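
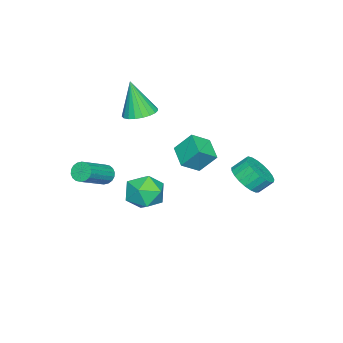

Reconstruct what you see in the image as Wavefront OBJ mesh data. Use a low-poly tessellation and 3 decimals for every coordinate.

v -1.426 0.595 1.161
v -1.67 1.415 2.179
v -0.417 1.419 0.738
v -0.661 2.239 1.756
v -0.639 -0.019 1.844
v -0.883 0.801 2.862
v 0.37 0.805 1.421
v 0.126 1.625 2.439
v -2.97 -2.907 2.347
v -2.215 -2.397 2.536
v -3.09 -3.493 4.413
v -2.501 -2.142 2.592
v -2.867 -2.019 2.605
v -3.251 -2.05 2.574
v -3.587 -2.229 2.504
v -3.816 -2.525 2.407
v -3.899 -2.887 2.299
v -3.821 -3.253 2.2
v -3.596 -3.558 2.126
v -3.263 -3.752 2.091
v -2.879 -3.799 2.1
v -2.511 -3.692 2.151
v -2.222 -3.449 2.237
v -2.063 -3.112 2.342
v -2.061 -2.74 2.447
v 1.446 -2.738 0.482
v 1.782 -2.614 0.013
v 3.431 -3.019 1.09
v 3.094 -3.142 1.558
v 1.761 -2.382 0.133
v 3.41 -2.786 1.209
v 1.677 -2.219 0.322
v 3.326 -2.624 1.398
v 1.548 -2.16 0.542
v 3.196 -2.564 1.619
v 1.398 -2.215 0.751
v 3.047 -2.619 1.827
v 1.258 -2.374 0.906
v 2.906 -2.778 1.983
v 1.155 -2.604 0.977
v 2.803 -3.008 2.054
v 1.109 -2.861 0.95
v 2.758 -3.266 2.027
v 1.13 -3.094 0.831
v 2.779 -3.498 1.907
v 1.214 -3.256 0.642
v 2.863 -3.661 1.718
v 1.344 -3.316 0.421
v 2.992 -3.72 1.498
v 1.493 -3.261 0.213
v 3.142 -3.665 1.289
v 1.634 -3.102 0.057
v 3.282 -3.506 1.134
v 1.737 -2.872 -0.014
v 3.385 -3.276 1.063
v -1.61 -1.709 -2.48
v -0.933 -0.772 -2.458
v -0.547 -2.508 -1.162
v 0.13 -1.571 -1.14
v -0.953 -1.511 -0.739
v -1.61 -1.018 -1.553
v 0.13 -2.262 -2.067
v -0.527 -1.769 -2.881
v 0.143 -1.114 -2.203
v -0.527 -0.65 -1.382
v -0.953 -2.63 -2.238
v -1.623 -2.166 -1.417
v -2.75 2.876 -0.905
v -1.842 2.913 -0.465
v -2.202 3.541 0.225
v -3.11 3.504 -0.215
v -1.818 3.23 -0.74
v -2.178 3.857 -0.05
v -1.956 3.485 -1.044
v -2.316 4.112 -0.354
v -2.231 3.635 -1.324
v -2.591 4.262 -0.634
v -2.596 3.653 -1.531
v -2.956 4.281 -0.841
v -2.987 3.538 -1.631
v -3.347 4.165 -0.94
v -3.337 3.308 -1.604
v -3.698 3.935 -0.914
v -3.586 3.003 -1.457
v -3.946 3.631 -0.767
v -3.69 2.676 -1.214
v -4.051 3.304 -0.524
v -3.632 2.384 -0.918
v -3.992 3.012 -0.228
v -3.421 2.177 -0.62
v -3.781 2.805 0.07
v -3.094 2.091 -0.371
v -3.454 2.719 0.319
v -2.708 2.141 -0.214
v -3.068 2.768 0.476
v -2.328 2.317 -0.177
v -2.689 2.945 0.513
v -2.022 2.591 -0.266
v -2.382 3.218 0.425
f 2 4 1
f 5 2 1
f 1 4 3
f 3 5 1
f 2 8 4
f 6 2 5
f 6 8 2
f 4 8 3
f 7 5 3
f 3 8 7
f 7 6 5
f 8 6 7
f 10 9 12
f 10 12 11
f 12 9 13
f 12 13 11
f 13 9 14
f 13 14 11
f 14 9 15
f 14 15 11
f 15 9 16
f 15 16 11
f 16 9 17
f 16 17 11
f 17 9 18
f 17 18 11
f 18 9 19
f 18 19 11
f 19 9 20
f 19 20 11
f 20 9 21
f 20 21 11
f 21 9 22
f 21 22 11
f 22 9 23
f 22 23 11
f 23 9 24
f 23 24 11
f 24 9 25
f 24 25 11
f 25 9 10
f 25 10 11
f 27 26 30
f 27 30 28
f 28 30 31
f 28 31 29
f 30 26 32
f 30 32 31
f 31 32 33
f 31 33 29
f 32 26 34
f 32 34 33
f 33 34 35
f 33 35 29
f 34 26 36
f 34 36 35
f 35 36 37
f 35 37 29
f 36 26 38
f 36 38 37
f 37 38 39
f 37 39 29
f 38 26 40
f 38 40 39
f 39 40 41
f 39 41 29
f 40 26 42
f 40 42 41
f 41 42 43
f 41 43 29
f 42 26 44
f 42 44 43
f 43 44 45
f 43 45 29
f 44 26 46
f 44 46 45
f 45 46 47
f 45 47 29
f 46 26 48
f 46 48 47
f 47 48 49
f 47 49 29
f 48 26 50
f 48 50 49
f 49 50 51
f 49 51 29
f 50 26 52
f 50 52 51
f 51 52 53
f 51 53 29
f 52 26 54
f 52 54 53
f 53 54 55
f 53 55 29
f 54 26 27
f 54 27 55
f 55 27 28
f 55 28 29
f 56 67 61
f 56 61 57
f 56 57 63
f 56 63 66
f 56 66 67
f 57 61 65
f 61 67 60
f 67 66 58
f 66 63 62
f 63 57 64
f 59 65 60
f 59 60 58
f 59 58 62
f 59 62 64
f 59 64 65
f 60 65 61
f 58 60 67
f 62 58 66
f 64 62 63
f 65 64 57
f 69 68 72
f 69 72 70
f 70 72 73
f 70 73 71
f 72 68 74
f 72 74 73
f 73 74 75
f 73 75 71
f 74 68 76
f 74 76 75
f 75 76 77
f 75 77 71
f 76 68 78
f 76 78 77
f 77 78 79
f 77 79 71
f 78 68 80
f 78 80 79
f 79 80 81
f 79 81 71
f 80 68 82
f 80 82 81
f 81 82 83
f 81 83 71
f 82 68 84
f 82 84 83
f 83 84 85
f 83 85 71
f 84 68 86
f 84 86 85
f 85 86 87
f 85 87 71
f 86 68 88
f 86 88 87
f 87 88 89
f 87 89 71
f 88 68 90
f 88 90 89
f 89 90 91
f 89 91 71
f 90 68 92
f 90 92 91
f 91 92 93
f 91 93 71
f 92 68 94
f 92 94 93
f 93 94 95
f 93 95 71
f 94 68 96
f 94 96 95
f 95 96 97
f 95 97 71
f 96 68 98
f 96 98 97
f 97 98 99
f 97 99 71
f 98 68 69
f 98 69 99
f 99 69 70
f 99 70 71



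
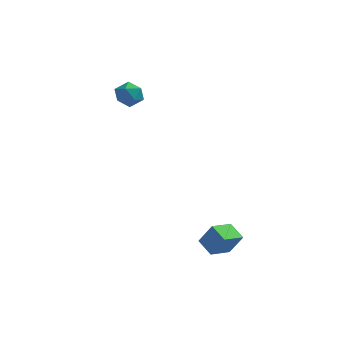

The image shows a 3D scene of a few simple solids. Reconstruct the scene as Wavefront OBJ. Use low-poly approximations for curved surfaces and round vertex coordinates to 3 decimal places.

v 2.85 -4.4 -4.158
v 3.516 -4.417 -3.007
v 2.094 -3.754 -3.71
v 2.761 -3.771 -2.559
v 3.539 -3.329 -4.541
v 4.206 -3.346 -3.39
v 2.784 -2.683 -4.093
v 3.45 -2.7 -2.942
v -3.2 3.742 1.67
v -2.505 3.32 1.987
v -4.015 3.14 2.653
v -3.32 2.718 2.97
v -3.384 3.583 3.061
v -2.88 3.956 2.453
v -3.64 2.504 2.187
v -3.136 2.877 1.579
v -2.777 2.555 2.307
v -2.619 3.222 2.847
v -3.901 3.238 1.793
v -3.743 3.905 2.333
f 2 4 1
f 5 2 1
f 1 4 3
f 3 5 1
f 2 8 4
f 6 2 5
f 6 8 2
f 4 8 3
f 7 5 3
f 3 8 7
f 7 6 5
f 8 6 7
f 9 20 14
f 9 14 10
f 9 10 16
f 9 16 19
f 9 19 20
f 10 14 18
f 14 20 13
f 20 19 11
f 19 16 15
f 16 10 17
f 12 18 13
f 12 13 11
f 12 11 15
f 12 15 17
f 12 17 18
f 13 18 14
f 11 13 20
f 15 11 19
f 17 15 16
f 18 17 10



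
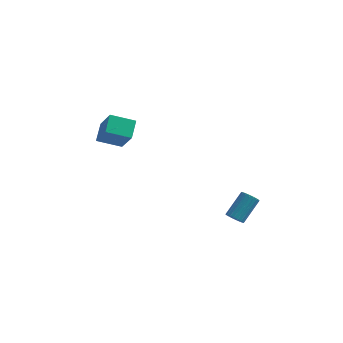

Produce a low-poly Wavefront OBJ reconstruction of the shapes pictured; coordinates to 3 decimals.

v 2.764 2.475 -3.196
v 3.033 2.116 -2.955
v 3.526 3.166 -1.942
v 3.256 3.525 -2.184
v 3.173 2.187 -3.097
v 3.666 3.238 -2.085
v 3.242 2.309 -3.257
v 3.735 3.359 -2.244
v 3.228 2.459 -3.406
v 3.721 3.509 -2.393
v 3.134 2.612 -3.519
v 3.627 3.662 -2.506
v 2.976 2.741 -3.576
v 3.469 3.791 -2.563
v 2.781 2.824 -3.567
v 3.274 3.875 -2.555
v 2.583 2.847 -3.495
v 3.076 3.897 -2.482
v 2.416 2.806 -3.37
v 2.909 3.856 -2.358
v 2.31 2.707 -3.216
v 2.803 3.757 -2.203
v 2.281 2.568 -3.058
v 2.774 3.618 -2.045
v 2.337 2.413 -2.924
v 2.83 3.463 -1.912
v 2.466 2.269 -2.837
v 2.959 3.319 -1.825
v 2.646 2.16 -2.813
v 3.139 3.21 -1.8
v 2.847 2.106 -2.854
v 3.34 3.156 -1.842
v -3.134 3.067 0.455
v -4.321 2.65 0.919
v -3.216 4.001 1.085
v -4.402 3.585 1.549
v -2.358 2.275 1.731
v -3.544 1.859 2.195
v -2.439 3.21 2.361
v -3.626 2.793 2.825
f 2 1 5
f 2 5 3
f 3 5 6
f 3 6 4
f 5 1 7
f 5 7 6
f 6 7 8
f 6 8 4
f 7 1 9
f 7 9 8
f 8 9 10
f 8 10 4
f 9 1 11
f 9 11 10
f 10 11 12
f 10 12 4
f 11 1 13
f 11 13 12
f 12 13 14
f 12 14 4
f 13 1 15
f 13 15 14
f 14 15 16
f 14 16 4
f 15 1 17
f 15 17 16
f 16 17 18
f 16 18 4
f 17 1 19
f 17 19 18
f 18 19 20
f 18 20 4
f 19 1 21
f 19 21 20
f 20 21 22
f 20 22 4
f 21 1 23
f 21 23 22
f 22 23 24
f 22 24 4
f 23 1 25
f 23 25 24
f 24 25 26
f 24 26 4
f 25 1 27
f 25 27 26
f 26 27 28
f 26 28 4
f 27 1 29
f 27 29 28
f 28 29 30
f 28 30 4
f 29 1 31
f 29 31 30
f 30 31 32
f 30 32 4
f 31 1 2
f 31 2 32
f 32 2 3
f 32 3 4
f 34 36 33
f 37 34 33
f 33 36 35
f 35 37 33
f 34 40 36
f 38 34 37
f 38 40 34
f 36 40 35
f 39 37 35
f 35 40 39
f 39 38 37
f 40 38 39



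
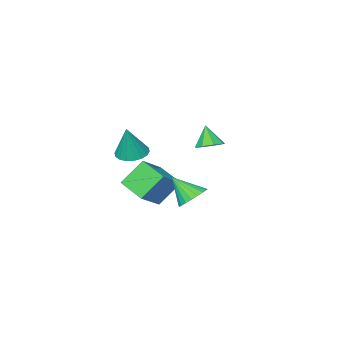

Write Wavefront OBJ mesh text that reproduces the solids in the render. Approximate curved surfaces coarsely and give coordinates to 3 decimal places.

v 1.979 -3.966 0.053
v 2.942 -3.812 -0.246
v 2.581 -3.654 2.147
v 2.765 -3.395 -0.257
v 2.432 -3.09 -0.207
v 2.01 -2.959 -0.105
v 1.581 -3.027 0.028
v 1.232 -3.281 0.166
v 1.03 -3.671 0.282
v 1.016 -4.119 0.353
v 1.194 -4.537 0.364
v 1.526 -4.842 0.314
v 1.949 -4.973 0.212
v 2.377 -4.905 0.079
v 2.727 -4.65 -0.059
v 2.929 -4.261 -0.175
v 1.555 0.23 -1.01
v 1.696 -1.55 -0.391
v 3.125 0.73 0.07
v 3.266 -1.05 0.689
v 2.754 -0.21 -2.549
v 2.895 -1.99 -1.93
v 4.324 0.29 -1.469
v 4.465 -1.49 -0.85
v -0.572 0.064 1.313
v 0.218 0.369 1.554
v -0.728 -0.584 2.647
v -0.281 0.797 1.703
v -0.95 0.795 1.624
v -1.397 0.365 1.363
v -1.361 -0.242 1.073
v -0.863 -0.67 0.924
v -0.194 -0.668 1.003
v 0.253 -0.238 1.264
v 3.243 3.626 -0.492
v 3.882 3.218 -1.128
v 3.837 2.494 0.832
v 4.106 3.523 -0.967
v 4.18 3.847 -0.723
v 4.093 4.132 -0.44
v 3.858 4.33 -0.165
v 3.518 4.406 0.053
v 3.129 4.348 0.177
v 2.761 4.164 0.185
v 2.476 3.888 0.076
v 2.323 3.566 -0.131
v 2.33 3.255 -0.4
v 2.495 3.008 -0.685
v 2.789 2.868 -0.937
v 3.161 2.859 -1.112
v 3.548 2.983 -1.179
f 2 1 4
f 2 4 3
f 4 1 5
f 4 5 3
f 5 1 6
f 5 6 3
f 6 1 7
f 6 7 3
f 7 1 8
f 7 8 3
f 8 1 9
f 8 9 3
f 9 1 10
f 9 10 3
f 10 1 11
f 10 11 3
f 11 1 12
f 11 12 3
f 12 1 13
f 12 13 3
f 13 1 14
f 13 14 3
f 14 1 15
f 14 15 3
f 15 1 16
f 15 16 3
f 16 1 2
f 16 2 3
f 18 20 17
f 21 18 17
f 17 20 19
f 19 21 17
f 18 24 20
f 22 18 21
f 22 24 18
f 20 24 19
f 23 21 19
f 19 24 23
f 23 22 21
f 24 22 23
f 26 25 28
f 26 28 27
f 28 25 29
f 28 29 27
f 29 25 30
f 29 30 27
f 30 25 31
f 30 31 27
f 31 25 32
f 31 32 27
f 32 25 33
f 32 33 27
f 33 25 34
f 33 34 27
f 34 25 26
f 34 26 27
f 36 35 38
f 36 38 37
f 38 35 39
f 38 39 37
f 39 35 40
f 39 40 37
f 40 35 41
f 40 41 37
f 41 35 42
f 41 42 37
f 42 35 43
f 42 43 37
f 43 35 44
f 43 44 37
f 44 35 45
f 44 45 37
f 45 35 46
f 45 46 37
f 46 35 47
f 46 47 37
f 47 35 48
f 47 48 37
f 48 35 49
f 48 49 37
f 49 35 50
f 49 50 37
f 50 35 51
f 50 51 37
f 51 35 36
f 51 36 37



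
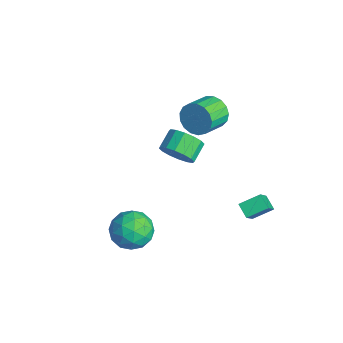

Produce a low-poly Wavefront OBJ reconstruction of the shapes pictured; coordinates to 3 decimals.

v 0.323 -1.455 -4.025
v 1.38 -1.14 -3.641
v 0.6 -3.2 -3.359
v 1.657 -2.885 -2.975
v 0.699 -2.453 -2.467
v 0.528 -1.375 -2.879
v 1.452 -2.965 -4.121
v 1.281 -1.887 -4.533
v 2.077 -2.074 -3.701
v 1.612 -1.758 -2.678
v 0.368 -2.582 -4.322
v -0.097 -2.266 -3.299
v 0.827 -1.144 -3.892
v 1.153 -3.196 -3.108
v 0.59 -2.942 -2.81
v 1.211 -2.757 -2.584
v 0.327 -1.282 -3.444
v 0.948 -1.097 -3.218
v 0.547 -1.869 -2.528
v 1.032 -3.243 -3.782
v 1.653 -3.058 -3.556
v 0.769 -1.583 -4.416
v 1.39 -1.398 -4.19
v 1.433 -2.471 -4.472
v 1.858 -1.508 -3.701
v 2.021 -2.534 -3.309
v 1.901 -2.581 -3.983
v 1.8 -1.947 -4.225
v 1.585 -1.322 -3.1
v 1.747 -2.348 -2.708
v 1.185 -2.094 -2.41
v 1.084 -1.46 -2.652
v 1.995 -1.871 -3.135
v 0.233 -1.992 -4.292
v 0.395 -3.018 -3.9
v 0.896 -2.88 -4.348
v 0.795 -2.246 -4.59
v -0.041 -1.806 -3.691
v 0.122 -2.832 -3.299
v 0.18 -2.393 -2.775
v 0.079 -1.759 -3.017
v -0.015 -2.469 -3.865
v -3.359 4.132 -0.661
v -2.847 4.051 -1.481
v -2.149 2.787 -0.919
v -2.661 2.868 -0.099
v -2.582 4.318 -1.21
v -1.883 3.054 -0.648
v -2.494 4.543 -0.813
v -1.795 3.279 -0.251
v -2.605 4.674 -0.381
v -1.906 3.409 0.18
v -2.888 4.68 -0.014
v -2.189 3.416 0.548
v -3.28 4.561 0.206
v -2.581 3.297 0.767
v -3.689 4.344 0.227
v -2.991 3.079 0.788
v -4.024 4.078 0.044
v -3.325 2.814 0.606
v -4.206 3.825 -0.3
v -3.507 2.56 0.262
v -4.194 3.642 -0.726
v -3.495 2.377 -0.165
v -3.991 3.571 -1.138
v -3.292 2.307 -0.576
v -3.643 3.629 -1.44
v -2.944 2.365 -0.879
v -3.231 3.802 -1.564
v -2.532 2.538 -1.002
v 0.451 0.452 1.047
v 0.884 1.107 0.531
v 0.282 1.904 1.037
v -0.151 1.248 1.553
v 0.495 0.979 0.269
v -0.108 1.775 0.776
v 0.093 0.709 0.216
v -0.509 1.505 0.723
v -0.212 0.37 0.386
v -0.815 1.167 0.893
v -0.34 0.053 0.732
v -0.942 0.85 1.239
v -0.256 -0.157 1.163
v -0.858 0.64 1.67
v 0.018 -0.204 1.563
v -0.584 0.593 2.069
v 0.408 -0.075 1.824
v -0.195 0.721 2.331
v 0.809 0.195 1.877
v 0.207 0.991 2.384
v 1.115 0.533 1.707
v 0.512 1.33 2.214
v 1.242 0.85 1.361
v 0.64 1.647 1.868
v 1.158 1.06 0.93
v 0.556 1.857 1.437
v 1.266 3.772 -3.924
v 1.424 4.86 -3.443
v 1.998 3.852 -4.347
v 2.157 4.94 -3.866
v 2.303 2.9 -2.294
v 2.462 3.988 -1.813
v 3.036 2.98 -2.717
v 3.194 4.068 -2.236
f 1 38 17
f 38 12 41
f 17 41 6
f 38 41 17
f 1 17 13
f 17 6 18
f 13 18 2
f 17 18 13
f 1 13 22
f 13 2 23
f 22 23 8
f 13 23 22
f 1 22 34
f 22 8 37
f 34 37 11
f 22 37 34
f 1 34 38
f 34 11 42
f 38 42 12
f 34 42 38
f 2 18 29
f 18 6 32
f 29 32 10
f 18 32 29
f 6 41 19
f 41 12 40
f 19 40 5
f 41 40 19
f 12 42 39
f 42 11 35
f 39 35 3
f 42 35 39
f 11 37 36
f 37 8 24
f 36 24 7
f 37 24 36
f 8 23 28
f 23 2 25
f 28 25 9
f 23 25 28
f 4 30 16
f 30 10 31
f 16 31 5
f 30 31 16
f 4 16 14
f 16 5 15
f 14 15 3
f 16 15 14
f 4 14 21
f 14 3 20
f 21 20 7
f 14 20 21
f 4 21 26
f 21 7 27
f 26 27 9
f 21 27 26
f 4 26 30
f 26 9 33
f 30 33 10
f 26 33 30
f 5 31 19
f 31 10 32
f 19 32 6
f 31 32 19
f 3 15 39
f 15 5 40
f 39 40 12
f 15 40 39
f 7 20 36
f 20 3 35
f 36 35 11
f 20 35 36
f 9 27 28
f 27 7 24
f 28 24 8
f 27 24 28
f 10 33 29
f 33 9 25
f 29 25 2
f 33 25 29
f 44 43 47
f 44 47 45
f 45 47 48
f 45 48 46
f 47 43 49
f 47 49 48
f 48 49 50
f 48 50 46
f 49 43 51
f 49 51 50
f 50 51 52
f 50 52 46
f 51 43 53
f 51 53 52
f 52 53 54
f 52 54 46
f 53 43 55
f 53 55 54
f 54 55 56
f 54 56 46
f 55 43 57
f 55 57 56
f 56 57 58
f 56 58 46
f 57 43 59
f 57 59 58
f 58 59 60
f 58 60 46
f 59 43 61
f 59 61 60
f 60 61 62
f 60 62 46
f 61 43 63
f 61 63 62
f 62 63 64
f 62 64 46
f 63 43 65
f 63 65 64
f 64 65 66
f 64 66 46
f 65 43 67
f 65 67 66
f 66 67 68
f 66 68 46
f 67 43 69
f 67 69 68
f 68 69 70
f 68 70 46
f 69 43 44
f 69 44 70
f 70 44 45
f 70 45 46
f 72 71 75
f 72 75 73
f 73 75 76
f 73 76 74
f 75 71 77
f 75 77 76
f 76 77 78
f 76 78 74
f 77 71 79
f 77 79 78
f 78 79 80
f 78 80 74
f 79 71 81
f 79 81 80
f 80 81 82
f 80 82 74
f 81 71 83
f 81 83 82
f 82 83 84
f 82 84 74
f 83 71 85
f 83 85 84
f 84 85 86
f 84 86 74
f 85 71 87
f 85 87 86
f 86 87 88
f 86 88 74
f 87 71 89
f 87 89 88
f 88 89 90
f 88 90 74
f 89 71 91
f 89 91 90
f 90 91 92
f 90 92 74
f 91 71 93
f 91 93 92
f 92 93 94
f 92 94 74
f 93 71 95
f 93 95 94
f 94 95 96
f 94 96 74
f 95 71 72
f 95 72 96
f 96 72 73
f 96 73 74
f 98 100 97
f 101 98 97
f 97 100 99
f 99 101 97
f 98 104 100
f 102 98 101
f 102 104 98
f 100 104 99
f 103 101 99
f 99 104 103
f 103 102 101
f 104 102 103



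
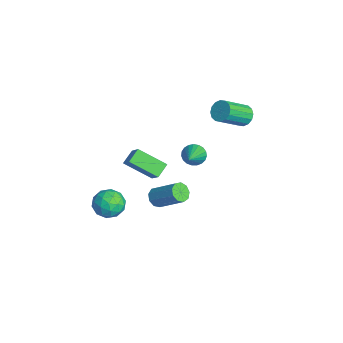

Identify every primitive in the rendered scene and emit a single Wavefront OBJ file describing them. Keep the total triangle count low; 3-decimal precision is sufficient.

v -0.231 4.451 2.258
v 0.453 4.564 2.065
v 1.016 3.102 3.209
v 0.331 2.989 3.402
v 0.401 4.778 2.365
v 0.964 3.316 3.509
v 0.179 4.905 2.637
v 0.742 3.443 3.781
v -0.152 4.911 2.806
v 0.41 3.449 3.951
v -0.505 4.793 2.829
v 0.057 3.331 3.974
v -0.785 4.583 2.699
v -0.222 3.121 3.843
v -0.916 4.338 2.451
v -0.353 2.876 3.595
v -0.864 4.124 2.151
v -0.301 2.662 3.295
v -0.642 3.997 1.879
v -0.079 2.535 3.023
v -0.31 3.991 1.709
v 0.252 2.529 2.854
v 0.043 4.109 1.686
v 0.605 2.647 2.831
v 0.322 4.319 1.817
v 0.885 2.857 2.961
v 1.663 -0.864 -2.258
v 2.203 -1.164 -2.461
v 3.257 -0.076 -1.265
v 2.717 0.224 -1.062
v 2.122 -0.807 -2.714
v 3.176 0.28 -1.518
v 1.827 -0.477 -2.754
v 2.881 0.61 -1.558
v 1.455 -0.328 -2.562
v 2.509 0.759 -1.366
v 1.18 -0.43 -2.227
v 2.234 0.658 -1.031
v 1.131 -0.734 -1.907
v 2.186 0.353 -0.711
v 1.331 -1.1 -1.751
v 2.386 -0.012 -0.555
v 1.686 -1.355 -1.833
v 2.741 -0.267 -0.636
v 2.03 -1.38 -2.113
v 3.085 -0.292 -0.917
v 1.344 -0.576 0.188
v 0.581 -2.004 1.124
v 2.464 -0.466 1.269
v 1.7 -1.894 2.205
v 1.88 -1.186 -0.305
v 1.116 -2.614 0.631
v 2.999 -1.076 0.776
v 2.236 -2.504 1.712
v -0.3 1.682 -0.723
v 0.119 1.756 -1.304
v 1.3 0.998 0.343
v 0.147 2.024 -1.173
v 0.097 2.233 -0.964
v -0.021 2.346 -0.713
v -0.188 2.345 -0.464
v -0.374 2.229 -0.26
v -0.546 2.019 -0.136
v -0.677 1.75 -0.113
v -0.742 1.47 -0.196
v -0.73 1.226 -0.369
v -0.644 1.062 -0.604
v -0.499 1.004 -0.859
v -0.319 1.064 -1.091
v -0.136 1.231 -1.259
v 0.019 1.476 -1.334
v 0.18 -2.893 -2.672
v 0.871 -2.558 -3.327
v -0.231 -4.082 -3.713
v 0.46 -3.747 -4.368
v 0.751 -4.177 -3.503
v 1.005 -3.443 -2.859
v -0.365 -3.197 -4.181
v -0.111 -2.463 -3.537
v 0.534 -2.746 -4.259
v 1.224 -3.352 -3.84
v -0.584 -3.288 -3.2
v 0.106 -3.894 -2.781
v 0.562 -2.621 -2.908
v 0.078 -4.019 -4.132
v 0.25 -4.272 -3.624
v 0.656 -4.075 -4.009
v 0.641 -3.141 -2.633
v 1.047 -2.944 -3.018
v 0.976 -3.896 -3.122
v -0.407 -3.696 -4.022
v -0.001 -3.499 -4.407
v -0.016 -2.565 -3.031
v 0.39 -2.368 -3.416
v -0.336 -2.744 -3.918
v 0.77 -2.535 -3.841
v 0.528 -3.234 -4.453
v 0.043 -2.911 -4.343
v 0.192 -2.479 -3.964
v 1.176 -2.891 -3.595
v 0.934 -3.59 -4.207
v 1.105 -3.843 -3.698
v 1.254 -3.411 -3.32
v 0.977 -3.002 -4.143
v -0.294 -3.05 -2.833
v -0.536 -3.749 -3.445
v -0.614 -3.229 -3.72
v -0.465 -2.797 -3.342
v 0.112 -3.406 -2.587
v -0.13 -4.105 -3.199
v 0.448 -4.161 -3.076
v 0.597 -3.729 -2.697
v -0.337 -3.638 -2.897
f 2 1 5
f 2 5 3
f 3 5 6
f 3 6 4
f 5 1 7
f 5 7 6
f 6 7 8
f 6 8 4
f 7 1 9
f 7 9 8
f 8 9 10
f 8 10 4
f 9 1 11
f 9 11 10
f 10 11 12
f 10 12 4
f 11 1 13
f 11 13 12
f 12 13 14
f 12 14 4
f 13 1 15
f 13 15 14
f 14 15 16
f 14 16 4
f 15 1 17
f 15 17 16
f 16 17 18
f 16 18 4
f 17 1 19
f 17 19 18
f 18 19 20
f 18 20 4
f 19 1 21
f 19 21 20
f 20 21 22
f 20 22 4
f 21 1 23
f 21 23 22
f 22 23 24
f 22 24 4
f 23 1 25
f 23 25 24
f 24 25 26
f 24 26 4
f 25 1 2
f 25 2 26
f 26 2 3
f 26 3 4
f 28 27 31
f 28 31 29
f 29 31 32
f 29 32 30
f 31 27 33
f 31 33 32
f 32 33 34
f 32 34 30
f 33 27 35
f 33 35 34
f 34 35 36
f 34 36 30
f 35 27 37
f 35 37 36
f 36 37 38
f 36 38 30
f 37 27 39
f 37 39 38
f 38 39 40
f 38 40 30
f 39 27 41
f 39 41 40
f 40 41 42
f 40 42 30
f 41 27 43
f 41 43 42
f 42 43 44
f 42 44 30
f 43 27 45
f 43 45 44
f 44 45 46
f 44 46 30
f 45 27 28
f 45 28 46
f 46 28 29
f 46 29 30
f 48 50 47
f 51 48 47
f 47 50 49
f 49 51 47
f 48 54 50
f 52 48 51
f 52 54 48
f 50 54 49
f 53 51 49
f 49 54 53
f 53 52 51
f 54 52 53
f 56 55 58
f 56 58 57
f 58 55 59
f 58 59 57
f 59 55 60
f 59 60 57
f 60 55 61
f 60 61 57
f 61 55 62
f 61 62 57
f 62 55 63
f 62 63 57
f 63 55 64
f 63 64 57
f 64 55 65
f 64 65 57
f 65 55 66
f 65 66 57
f 66 55 67
f 66 67 57
f 67 55 68
f 67 68 57
f 68 55 69
f 68 69 57
f 69 55 70
f 69 70 57
f 70 55 71
f 70 71 57
f 71 55 56
f 71 56 57
f 72 109 88
f 109 83 112
f 88 112 77
f 109 112 88
f 72 88 84
f 88 77 89
f 84 89 73
f 88 89 84
f 72 84 93
f 84 73 94
f 93 94 79
f 84 94 93
f 72 93 105
f 93 79 108
f 105 108 82
f 93 108 105
f 72 105 109
f 105 82 113
f 109 113 83
f 105 113 109
f 73 89 100
f 89 77 103
f 100 103 81
f 89 103 100
f 77 112 90
f 112 83 111
f 90 111 76
f 112 111 90
f 83 113 110
f 113 82 106
f 110 106 74
f 113 106 110
f 82 108 107
f 108 79 95
f 107 95 78
f 108 95 107
f 79 94 99
f 94 73 96
f 99 96 80
f 94 96 99
f 75 101 87
f 101 81 102
f 87 102 76
f 101 102 87
f 75 87 85
f 87 76 86
f 85 86 74
f 87 86 85
f 75 85 92
f 85 74 91
f 92 91 78
f 85 91 92
f 75 92 97
f 92 78 98
f 97 98 80
f 92 98 97
f 75 97 101
f 97 80 104
f 101 104 81
f 97 104 101
f 76 102 90
f 102 81 103
f 90 103 77
f 102 103 90
f 74 86 110
f 86 76 111
f 110 111 83
f 86 111 110
f 78 91 107
f 91 74 106
f 107 106 82
f 91 106 107
f 80 98 99
f 98 78 95
f 99 95 79
f 98 95 99
f 81 104 100
f 104 80 96
f 100 96 73
f 104 96 100



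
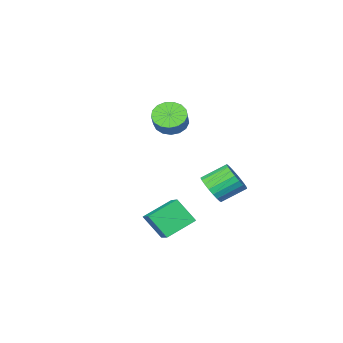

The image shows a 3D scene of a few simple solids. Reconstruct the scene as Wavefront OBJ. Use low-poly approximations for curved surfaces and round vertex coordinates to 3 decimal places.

v -1.318 -3.384 1.644
v -0.905 -2.718 0.945
v -0.369 -2.051 1.896
v -0.782 -2.716 2.596
v -1.352 -2.516 1.054
v -0.815 -1.848 2.006
v -1.791 -2.512 1.299
v -1.254 -1.844 2.251
v -2.121 -2.708 1.623
v -1.585 -2.04 2.574
v -2.268 -3.058 1.951
v -1.732 -2.391 2.903
v -2.197 -3.484 2.21
v -1.661 -2.816 3.161
v -1.925 -3.886 2.338
v -1.389 -3.219 3.29
v -1.514 -4.173 2.308
v -0.977 -3.506 3.26
v -1.058 -4.28 2.126
v -0.521 -3.612 3.077
v -0.661 -4.181 1.833
v -0.125 -3.514 2.785
v -0.415 -3.899 1.497
v 0.121 -3.232 2.449
v -0.376 -3.5 1.195
v 0.16 -2.832 2.146
v -0.553 -3.074 0.995
v -0.017 -2.406 1.947
v -1.278 0.925 -2.1
v -0.631 1.278 -1.352
v -2.014 1.828 -0.413
v -2.662 1.475 -1.16
v -0.668 1.627 -1.612
v -2.052 2.177 -0.673
v -0.812 1.855 -1.956
v -2.195 2.404 -1.017
v -1.035 1.922 -2.325
v -2.419 2.471 -1.386
v -1.301 1.816 -2.655
v -2.685 2.366 -1.716
v -1.563 1.557 -2.889
v -2.946 2.106 -1.949
v -1.776 1.188 -2.986
v -3.159 1.738 -2.047
v -1.902 0.774 -2.93
v -3.286 1.324 -1.991
v -1.921 0.386 -2.731
v -3.304 0.936 -1.792
v -1.829 0.091 -2.422
v -3.212 0.641 -1.483
v -1.641 -0.059 -2.058
v -3.024 0.49 -1.119
v -1.391 -0.04 -1.701
v -2.774 0.51 -0.762
v -1.121 0.147 -1.412
v -2.504 0.697 -0.473
v -0.878 0.468 -1.243
v -2.262 1.018 -0.304
v -0.705 0.868 -1.222
v -2.088 1.418 -0.283
v 1.956 3.808 -2.411
v 2.547 2.854 -1.068
v 2.378 5.088 -1.688
v 2.97 4.134 -0.345
v 3.71 3.706 -3.255
v 4.302 2.752 -1.912
v 4.133 4.986 -2.532
v 4.724 4.032 -1.189
f 2 1 5
f 2 5 3
f 3 5 6
f 3 6 4
f 5 1 7
f 5 7 6
f 6 7 8
f 6 8 4
f 7 1 9
f 7 9 8
f 8 9 10
f 8 10 4
f 9 1 11
f 9 11 10
f 10 11 12
f 10 12 4
f 11 1 13
f 11 13 12
f 12 13 14
f 12 14 4
f 13 1 15
f 13 15 14
f 14 15 16
f 14 16 4
f 15 1 17
f 15 17 16
f 16 17 18
f 16 18 4
f 17 1 19
f 17 19 18
f 18 19 20
f 18 20 4
f 19 1 21
f 19 21 20
f 20 21 22
f 20 22 4
f 21 1 23
f 21 23 22
f 22 23 24
f 22 24 4
f 23 1 25
f 23 25 24
f 24 25 26
f 24 26 4
f 25 1 27
f 25 27 26
f 26 27 28
f 26 28 4
f 27 1 2
f 27 2 28
f 28 2 3
f 28 3 4
f 30 29 33
f 30 33 31
f 31 33 34
f 31 34 32
f 33 29 35
f 33 35 34
f 34 35 36
f 34 36 32
f 35 29 37
f 35 37 36
f 36 37 38
f 36 38 32
f 37 29 39
f 37 39 38
f 38 39 40
f 38 40 32
f 39 29 41
f 39 41 40
f 40 41 42
f 40 42 32
f 41 29 43
f 41 43 42
f 42 43 44
f 42 44 32
f 43 29 45
f 43 45 44
f 44 45 46
f 44 46 32
f 45 29 47
f 45 47 46
f 46 47 48
f 46 48 32
f 47 29 49
f 47 49 48
f 48 49 50
f 48 50 32
f 49 29 51
f 49 51 50
f 50 51 52
f 50 52 32
f 51 29 53
f 51 53 52
f 52 53 54
f 52 54 32
f 53 29 55
f 53 55 54
f 54 55 56
f 54 56 32
f 55 29 57
f 55 57 56
f 56 57 58
f 56 58 32
f 57 29 59
f 57 59 58
f 58 59 60
f 58 60 32
f 59 29 30
f 59 30 60
f 60 30 31
f 60 31 32
f 62 64 61
f 65 62 61
f 61 64 63
f 63 65 61
f 62 68 64
f 66 62 65
f 66 68 62
f 64 68 63
f 67 65 63
f 63 68 67
f 67 66 65
f 68 66 67



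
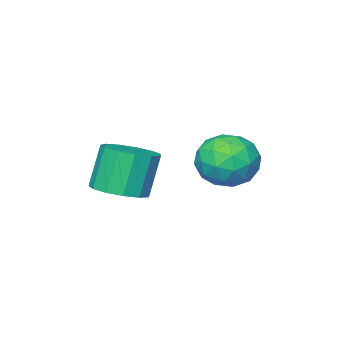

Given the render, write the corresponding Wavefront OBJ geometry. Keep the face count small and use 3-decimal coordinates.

v 3.086 -3.475 -0.82
v 3.574 -2.698 -0.615
v 3.042 -2.768 0.924
v 2.554 -3.545 0.72
v 3.095 -2.536 -0.773
v 2.563 -2.606 0.766
v 2.613 -2.672 -0.946
v 2.081 -2.743 0.593
v 2.281 -3.063 -1.079
v 1.75 -3.134 0.461
v 2.205 -3.585 -1.129
v 1.673 -3.656 0.41
v 2.408 -4.072 -1.081
v 1.877 -4.142 0.458
v 2.827 -4.369 -0.95
v 2.295 -4.439 0.589
v 3.327 -4.382 -0.778
v 2.796 -4.453 0.761
v 3.751 -4.107 -0.619
v 3.22 -4.178 0.921
v 3.964 -3.632 -0.523
v 3.432 -3.702 1.016
v 3.898 -3.106 -0.522
v 3.366 -3.177 1.017
v -0.336 -1.43 -0.712
v 0.469 -1.251 0.006
v -0.609 -3.029 -0.006
v 0.196 -2.85 0.712
v -0.737 -2.285 0.785
v -0.568 -1.296 0.348
v 0.428 -2.984 -0.348
v 0.597 -1.995 -0.785
v 0.942 -2.211 0.231
v 0.221 -1.779 0.931
v -0.361 -2.501 -0.931
v -1.082 -2.069 -0.231
v 0.09 -1.2 -0.415
v -0.23 -3.08 0.415
v -0.779 -2.748 0.458
v -0.306 -2.643 0.88
v -0.519 -1.227 -0.213
v -0.046 -1.121 0.208
v -0.755 -1.729 0.666
v -0.094 -3.159 -0.208
v 0.379 -3.053 0.213
v 0.166 -1.637 -0.88
v 0.639 -1.532 -0.458
v 0.615 -2.551 -0.666
v 0.842 -1.659 0.139
v 0.681 -2.599 0.554
v 0.818 -2.678 -0.069
v 0.917 -2.097 -0.326
v 0.418 -1.405 0.551
v 0.258 -2.345 0.965
v -0.291 -2.013 1.008
v -0.192 -1.432 0.752
v 0.696 -1.97 0.683
v -0.398 -1.935 -0.965
v -0.558 -2.875 -0.551
v 0.052 -2.848 -0.752
v 0.151 -2.267 -1.008
v -0.821 -1.681 -0.554
v -0.982 -2.621 -0.139
v -1.057 -2.183 0.326
v -0.958 -1.602 0.069
v -0.836 -2.31 -0.683
f 2 1 5
f 2 5 3
f 3 5 6
f 3 6 4
f 5 1 7
f 5 7 6
f 6 7 8
f 6 8 4
f 7 1 9
f 7 9 8
f 8 9 10
f 8 10 4
f 9 1 11
f 9 11 10
f 10 11 12
f 10 12 4
f 11 1 13
f 11 13 12
f 12 13 14
f 12 14 4
f 13 1 15
f 13 15 14
f 14 15 16
f 14 16 4
f 15 1 17
f 15 17 16
f 16 17 18
f 16 18 4
f 17 1 19
f 17 19 18
f 18 19 20
f 18 20 4
f 19 1 21
f 19 21 20
f 20 21 22
f 20 22 4
f 21 1 23
f 21 23 22
f 22 23 24
f 22 24 4
f 23 1 2
f 23 2 24
f 24 2 3
f 24 3 4
f 25 62 41
f 62 36 65
f 41 65 30
f 62 65 41
f 25 41 37
f 41 30 42
f 37 42 26
f 41 42 37
f 25 37 46
f 37 26 47
f 46 47 32
f 37 47 46
f 25 46 58
f 46 32 61
f 58 61 35
f 46 61 58
f 25 58 62
f 58 35 66
f 62 66 36
f 58 66 62
f 26 42 53
f 42 30 56
f 53 56 34
f 42 56 53
f 30 65 43
f 65 36 64
f 43 64 29
f 65 64 43
f 36 66 63
f 66 35 59
f 63 59 27
f 66 59 63
f 35 61 60
f 61 32 48
f 60 48 31
f 61 48 60
f 32 47 52
f 47 26 49
f 52 49 33
f 47 49 52
f 28 54 40
f 54 34 55
f 40 55 29
f 54 55 40
f 28 40 38
f 40 29 39
f 38 39 27
f 40 39 38
f 28 38 45
f 38 27 44
f 45 44 31
f 38 44 45
f 28 45 50
f 45 31 51
f 50 51 33
f 45 51 50
f 28 50 54
f 50 33 57
f 54 57 34
f 50 57 54
f 29 55 43
f 55 34 56
f 43 56 30
f 55 56 43
f 27 39 63
f 39 29 64
f 63 64 36
f 39 64 63
f 31 44 60
f 44 27 59
f 60 59 35
f 44 59 60
f 33 51 52
f 51 31 48
f 52 48 32
f 51 48 52
f 34 57 53
f 57 33 49
f 53 49 26
f 57 49 53



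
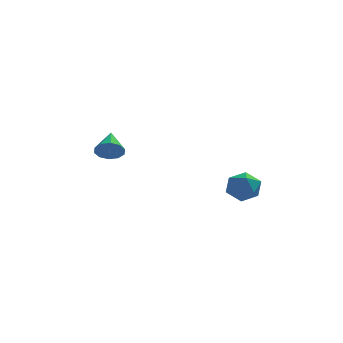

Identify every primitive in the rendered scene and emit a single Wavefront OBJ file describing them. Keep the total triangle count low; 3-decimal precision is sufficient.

v 4.05 -1.111 -2.72
v 4.767 -1.577 -3.125
v 3.113 -1.583 -3.835
v 3.83 -2.049 -4.24
v 3.476 -2.349 -3.415
v 4.056 -2.057 -2.726
v 3.824 -1.103 -4.234
v 4.404 -0.811 -3.545
v 4.628 -1.573 -4.061
v 4.412 -2.342 -3.554
v 3.468 -0.818 -3.406
v 3.252 -1.587 -2.899
v -2.533 1.887 -2.487
v -2.134 2.209 -3.074
v -2.527 3.253 -1.733
v -2.604 2.263 -3.167
v -3.047 2.172 -2.999
v -3.294 1.973 -2.636
v -3.25 1.741 -2.216
v -2.933 1.565 -1.899
v -2.462 1.512 -1.807
v -2.019 1.602 -1.974
v -1.773 1.801 -2.337
v -1.816 2.033 -2.757
f 1 12 6
f 1 6 2
f 1 2 8
f 1 8 11
f 1 11 12
f 2 6 10
f 6 12 5
f 12 11 3
f 11 8 7
f 8 2 9
f 4 10 5
f 4 5 3
f 4 3 7
f 4 7 9
f 4 9 10
f 5 10 6
f 3 5 12
f 7 3 11
f 9 7 8
f 10 9 2
f 14 13 16
f 14 16 15
f 16 13 17
f 16 17 15
f 17 13 18
f 17 18 15
f 18 13 19
f 18 19 15
f 19 13 20
f 19 20 15
f 20 13 21
f 20 21 15
f 21 13 22
f 21 22 15
f 22 13 23
f 22 23 15
f 23 13 24
f 23 24 15
f 24 13 14
f 24 14 15



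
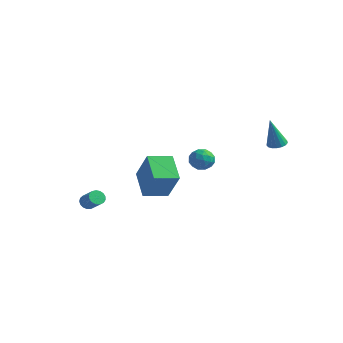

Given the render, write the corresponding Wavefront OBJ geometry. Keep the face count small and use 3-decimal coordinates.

v 4.08 3.521 2.879
v 4.592 3.77 2.987
v 3.92 3.039 4.741
v 4.409 3.976 3.025
v 4.151 4.077 3.029
v 3.876 4.051 2.999
v 3.648 3.904 2.941
v 3.519 3.669 2.869
v 3.518 3.4 2.8
v 3.646 3.159 2.748
v 3.873 3.001 2.727
v 4.148 2.962 2.74
v 4.407 3.052 2.785
v 4.591 3.248 2.852
v 4.658 3.508 2.925
v -4.029 -2.744 -1.701
v -3.816 -3.048 -2.051
v -2.938 -3.24 -1.349
v -3.151 -2.936 -0.999
v -3.726 -2.827 -2.103
v -2.848 -3.02 -1.401
v -3.705 -2.587 -2.062
v -2.828 -2.78 -1.361
v -3.759 -2.383 -1.939
v -2.881 -2.576 -1.238
v -3.874 -2.261 -1.762
v -2.996 -2.454 -1.06
v -4.025 -2.251 -1.57
v -3.147 -2.443 -0.869
v -4.177 -2.353 -1.408
v -3.299 -2.545 -0.707
v -4.294 -2.544 -1.314
v -3.417 -2.737 -0.612
v -4.351 -2.782 -1.308
v -3.474 -2.974 -0.606
v -4.335 -3.01 -1.391
v -3.457 -3.203 -0.69
v -4.248 -3.178 -1.546
v -3.37 -3.37 -0.845
v -4.111 -3.246 -1.736
v -3.233 -3.439 -1.035
v -3.955 -3.199 -1.918
v -3.077 -3.392 -1.217
v 1.168 -4.251 0.922
v -0.049 -3.332 1.84
v 1.903 -3.067 0.711
v 0.686 -2.148 1.628
v 2.214 -4.592 2.652
v 0.997 -3.673 3.569
v 2.949 -3.408 2.44
v 1.732 -2.489 3.358
v -0.44 3.603 0.599
v 0.126 3.106 0.831
v -1.206 2.614 0.349
v -0.64 2.117 0.581
v -1.001 2.577 1.11
v -0.527 3.189 1.264
v -0.553 2.531 -0.084
v -0.079 3.143 0.07
v 0.057 2.444 0.408
v -0.22 2.472 1.146
v -0.86 3.248 0.034
v -1.137 3.276 0.772
v -0.09 3.442 0.737
v -0.99 2.278 0.443
v -1.202 2.549 0.754
v -0.869 2.257 0.89
v -0.474 3.49 0.991
v -0.141 3.198 1.128
v -0.803 2.887 1.292
v -0.939 2.522 0.052
v -0.606 2.23 0.189
v -0.211 3.463 0.29
v 0.122 3.171 0.426
v -0.277 2.833 -0.112
v 0.203 2.76 0.625
v -0.248 2.178 0.478
v -0.197 2.422 0.087
v 0.082 2.782 0.178
v 0.04 2.777 1.058
v -0.41 2.195 0.912
v -0.623 2.466 1.223
v -0.344 2.825 1.313
v -0.001 2.387 0.81
v -0.67 3.525 0.268
v -1.12 2.943 0.122
v -0.736 2.895 -0.133
v -0.457 3.254 -0.043
v -0.832 3.542 0.702
v -1.283 2.96 0.555
v -1.162 2.938 1.002
v -0.883 3.298 1.093
v -1.079 3.333 0.37
f 2 1 4
f 2 4 3
f 4 1 5
f 4 5 3
f 5 1 6
f 5 6 3
f 6 1 7
f 6 7 3
f 7 1 8
f 7 8 3
f 8 1 9
f 8 9 3
f 9 1 10
f 9 10 3
f 10 1 11
f 10 11 3
f 11 1 12
f 11 12 3
f 12 1 13
f 12 13 3
f 13 1 14
f 13 14 3
f 14 1 15
f 14 15 3
f 15 1 2
f 15 2 3
f 17 16 20
f 17 20 18
f 18 20 21
f 18 21 19
f 20 16 22
f 20 22 21
f 21 22 23
f 21 23 19
f 22 16 24
f 22 24 23
f 23 24 25
f 23 25 19
f 24 16 26
f 24 26 25
f 25 26 27
f 25 27 19
f 26 16 28
f 26 28 27
f 27 28 29
f 27 29 19
f 28 16 30
f 28 30 29
f 29 30 31
f 29 31 19
f 30 16 32
f 30 32 31
f 31 32 33
f 31 33 19
f 32 16 34
f 32 34 33
f 33 34 35
f 33 35 19
f 34 16 36
f 34 36 35
f 35 36 37
f 35 37 19
f 36 16 38
f 36 38 37
f 37 38 39
f 37 39 19
f 38 16 40
f 38 40 39
f 39 40 41
f 39 41 19
f 40 16 42
f 40 42 41
f 41 42 43
f 41 43 19
f 42 16 17
f 42 17 43
f 43 17 18
f 43 18 19
f 45 47 44
f 48 45 44
f 44 47 46
f 46 48 44
f 45 51 47
f 49 45 48
f 49 51 45
f 47 51 46
f 50 48 46
f 46 51 50
f 50 49 48
f 51 49 50
f 52 89 68
f 89 63 92
f 68 92 57
f 89 92 68
f 52 68 64
f 68 57 69
f 64 69 53
f 68 69 64
f 52 64 73
f 64 53 74
f 73 74 59
f 64 74 73
f 52 73 85
f 73 59 88
f 85 88 62
f 73 88 85
f 52 85 89
f 85 62 93
f 89 93 63
f 85 93 89
f 53 69 80
f 69 57 83
f 80 83 61
f 69 83 80
f 57 92 70
f 92 63 91
f 70 91 56
f 92 91 70
f 63 93 90
f 93 62 86
f 90 86 54
f 93 86 90
f 62 88 87
f 88 59 75
f 87 75 58
f 88 75 87
f 59 74 79
f 74 53 76
f 79 76 60
f 74 76 79
f 55 81 67
f 81 61 82
f 67 82 56
f 81 82 67
f 55 67 65
f 67 56 66
f 65 66 54
f 67 66 65
f 55 65 72
f 65 54 71
f 72 71 58
f 65 71 72
f 55 72 77
f 72 58 78
f 77 78 60
f 72 78 77
f 55 77 81
f 77 60 84
f 81 84 61
f 77 84 81
f 56 82 70
f 82 61 83
f 70 83 57
f 82 83 70
f 54 66 90
f 66 56 91
f 90 91 63
f 66 91 90
f 58 71 87
f 71 54 86
f 87 86 62
f 71 86 87
f 60 78 79
f 78 58 75
f 79 75 59
f 78 75 79
f 61 84 80
f 84 60 76
f 80 76 53
f 84 76 80



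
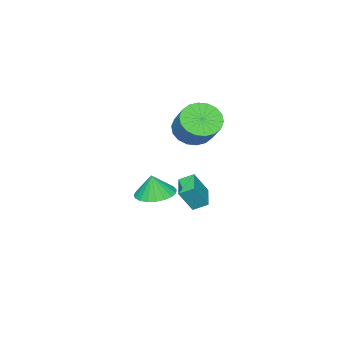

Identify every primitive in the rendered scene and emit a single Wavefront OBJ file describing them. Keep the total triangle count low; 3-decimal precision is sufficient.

v -3.984 -3.747 -3.194
v -4.387 -3.135 -2.803
v -2.97 -2.879 -3.505
v -3.374 -2.268 -3.114
v -3.346 -4.072 -2.026
v -3.75 -3.461 -1.635
v -2.333 -3.205 -2.337
v -2.736 -2.593 -1.946
v 1.65 -1.073 -0.157
v 2.324 -0.421 -0.222
v 1.83 -1.147 0.957
v 2.006 -0.203 -0.156
v 1.627 -0.135 -0.09
v 1.251 -0.23 -0.036
v 0.945 -0.47 -0.002
v 0.76 -0.815 0.005
v 0.73 -1.204 -0.016
v 0.858 -1.571 -0.061
v 1.123 -1.851 -0.123
v 1.48 -1.997 -0.191
v 1.865 -1.983 -0.252
v 2.214 -1.812 -0.297
v 2.465 -1.513 -0.318
v 2.575 -1.138 -0.311
v 2.525 -0.751 -0.277
v -2.298 -2.293 2.133
v -1.4 -2.402 1.684
v -0.724 -1.336 2.777
v -1.622 -1.227 3.227
v -1.583 -2.057 1.461
v -0.906 -0.991 2.554
v -1.907 -1.759 1.371
v -1.23 -0.693 2.464
v -2.308 -1.567 1.432
v -1.632 -0.501 2.525
v -2.708 -1.518 1.632
v -2.031 -0.452 2.725
v -3.026 -1.623 1.931
v -2.35 -0.557 3.024
v -3.201 -1.86 2.27
v -2.524 -0.795 3.364
v -3.196 -2.184 2.583
v -2.52 -1.118 3.676
v -3.014 -2.529 2.806
v -2.337 -1.463 3.899
v -2.69 -2.827 2.896
v -2.013 -1.761 3.989
v -2.288 -3.019 2.835
v -1.612 -1.953 3.928
v -1.889 -3.068 2.635
v -1.212 -2.002 3.728
v -1.57 -2.963 2.336
v -0.894 -1.897 3.429
v -1.396 -2.725 1.996
v -0.719 -1.66 3.09
f 2 4 1
f 5 2 1
f 1 4 3
f 3 5 1
f 2 8 4
f 6 2 5
f 6 8 2
f 4 8 3
f 7 5 3
f 3 8 7
f 7 6 5
f 8 6 7
f 10 9 12
f 10 12 11
f 12 9 13
f 12 13 11
f 13 9 14
f 13 14 11
f 14 9 15
f 14 15 11
f 15 9 16
f 15 16 11
f 16 9 17
f 16 17 11
f 17 9 18
f 17 18 11
f 18 9 19
f 18 19 11
f 19 9 20
f 19 20 11
f 20 9 21
f 20 21 11
f 21 9 22
f 21 22 11
f 22 9 23
f 22 23 11
f 23 9 24
f 23 24 11
f 24 9 25
f 24 25 11
f 25 9 10
f 25 10 11
f 27 26 30
f 27 30 28
f 28 30 31
f 28 31 29
f 30 26 32
f 30 32 31
f 31 32 33
f 31 33 29
f 32 26 34
f 32 34 33
f 33 34 35
f 33 35 29
f 34 26 36
f 34 36 35
f 35 36 37
f 35 37 29
f 36 26 38
f 36 38 37
f 37 38 39
f 37 39 29
f 38 26 40
f 38 40 39
f 39 40 41
f 39 41 29
f 40 26 42
f 40 42 41
f 41 42 43
f 41 43 29
f 42 26 44
f 42 44 43
f 43 44 45
f 43 45 29
f 44 26 46
f 44 46 45
f 45 46 47
f 45 47 29
f 46 26 48
f 46 48 47
f 47 48 49
f 47 49 29
f 48 26 50
f 48 50 49
f 49 50 51
f 49 51 29
f 50 26 52
f 50 52 51
f 51 52 53
f 51 53 29
f 52 26 54
f 52 54 53
f 53 54 55
f 53 55 29
f 54 26 27
f 54 27 55
f 55 27 28
f 55 28 29



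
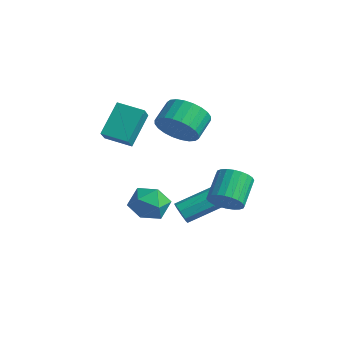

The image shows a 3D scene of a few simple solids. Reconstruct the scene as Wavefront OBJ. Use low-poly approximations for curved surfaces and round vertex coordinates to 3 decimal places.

v 1.041 -2.303 -0.965
v 1.558 -1.814 -0.423
v 2.062 -3.326 -1.017
v 2.579 -2.837 -0.475
v 1.83 -3.21 -0.161
v 1.199 -2.578 -0.129
v 2.421 -2.562 -1.311
v 1.79 -1.93 -1.279
v 2.411 -1.975 -0.637
v 2.045 -2.375 0.073
v 1.575 -2.765 -1.513
v 1.209 -3.165 -0.803
v -1.503 -1.844 1.449
v -1.759 -0.651 2.604
v -1.884 -1.252 0.753
v -2.141 -0.059 1.907
v -0.419 -1.401 1.233
v -0.676 -0.208 2.387
v -0.801 -0.809 0.536
v -1.057 0.384 1.691
v 1.825 -0.814 -2.173
v 2.069 -1.105 -1.804
v 2.778 0.282 -1.177
v 2.535 0.574 -1.547
v 2.29 -1.066 -2.141
v 3 0.322 -1.514
v 2.239 -0.879 -2.498
v 2.949 0.509 -1.871
v 1.946 -0.654 -2.664
v 2.656 0.734 -2.037
v 1.582 -0.522 -2.543
v 2.291 0.865 -1.916
v 1.36 -0.562 -2.206
v 2.07 0.826 -1.579
v 1.411 -0.749 -1.849
v 2.121 0.639 -1.222
v 1.704 -0.974 -1.683
v 2.414 0.414 -1.056
v 3.681 -0.312 -0.919
v 4.358 0.027 -0.991
v 3.895 1.11 -0.254
v 3.219 0.772 -0.181
v 4.216 0.129 -1.231
v 3.753 1.213 -0.494
v 3.993 0.164 -1.423
v 3.53 1.248 -0.686
v 3.722 0.127 -1.538
v 3.259 1.21 -0.801
v 3.445 0.023 -1.559
v 2.982 1.106 -0.822
v 3.204 -0.132 -1.482
v 2.741 0.951 -0.745
v 3.036 -0.315 -1.32
v 2.573 0.769 -0.583
v 2.966 -0.497 -1.096
v 2.503 0.587 -0.359
v 3.005 -0.65 -0.846
v 2.542 0.433 -0.109
v 3.147 -0.753 -0.606
v 2.684 0.331 0.131
v 3.37 -0.788 -0.414
v 2.907 0.296 0.323
v 3.641 -0.75 -0.299
v 3.178 0.333 0.438
v 3.918 -0.646 -0.278
v 3.455 0.437 0.459
v 4.159 -0.491 -0.355
v 3.696 0.592 0.382
v 4.327 -0.309 -0.517
v 3.864 0.775 0.22
v 4.397 -0.127 -0.741
v 3.934 0.957 -0.004
v -0.237 1.156 0.863
v 0.321 1.648 0.209
v 0.075 2.636 0.744
v -0.483 2.144 1.397
v -0.024 1.656 0.035
v -0.27 2.644 0.57
v -0.402 1.588 -0.012
v -0.647 2.576 0.522
v -0.754 1.454 0.073
v -1 2.443 0.607
v -1.027 1.275 0.279
v -1.273 2.263 0.813
v -1.18 1.078 0.573
v -1.426 2.066 1.107
v -1.19 0.892 0.912
v -1.436 1.881 1.446
v -1.055 0.747 1.243
v -1.3 1.735 1.777
v -0.795 0.664 1.516
v -1.041 1.652 2.051
v -0.45 0.656 1.69
v -0.696 1.644 2.225
v -0.073 0.724 1.738
v -0.318 1.712 2.272
v 0.28 0.857 1.653
v 0.034 1.846 2.187
v 0.553 1.037 1.447
v 0.307 2.025 1.981
v 0.706 1.234 1.153
v 0.46 2.222 1.687
v 0.716 1.419 0.814
v 0.47 2.408 1.348
v 0.58 1.565 0.483
v 0.335 2.553 1.017
f 1 12 6
f 1 6 2
f 1 2 8
f 1 8 11
f 1 11 12
f 2 6 10
f 6 12 5
f 12 11 3
f 11 8 7
f 8 2 9
f 4 10 5
f 4 5 3
f 4 3 7
f 4 7 9
f 4 9 10
f 5 10 6
f 3 5 12
f 7 3 11
f 9 7 8
f 10 9 2
f 14 16 13
f 17 14 13
f 13 16 15
f 15 17 13
f 14 20 16
f 18 14 17
f 18 20 14
f 16 20 15
f 19 17 15
f 15 20 19
f 19 18 17
f 20 18 19
f 22 21 25
f 22 25 23
f 23 25 26
f 23 26 24
f 25 21 27
f 25 27 26
f 26 27 28
f 26 28 24
f 27 21 29
f 27 29 28
f 28 29 30
f 28 30 24
f 29 21 31
f 29 31 30
f 30 31 32
f 30 32 24
f 31 21 33
f 31 33 32
f 32 33 34
f 32 34 24
f 33 21 35
f 33 35 34
f 34 35 36
f 34 36 24
f 35 21 37
f 35 37 36
f 36 37 38
f 36 38 24
f 37 21 22
f 37 22 38
f 38 22 23
f 38 23 24
f 40 39 43
f 40 43 41
f 41 43 44
f 41 44 42
f 43 39 45
f 43 45 44
f 44 45 46
f 44 46 42
f 45 39 47
f 45 47 46
f 46 47 48
f 46 48 42
f 47 39 49
f 47 49 48
f 48 49 50
f 48 50 42
f 49 39 51
f 49 51 50
f 50 51 52
f 50 52 42
f 51 39 53
f 51 53 52
f 52 53 54
f 52 54 42
f 53 39 55
f 53 55 54
f 54 55 56
f 54 56 42
f 55 39 57
f 55 57 56
f 56 57 58
f 56 58 42
f 57 39 59
f 57 59 58
f 58 59 60
f 58 60 42
f 59 39 61
f 59 61 60
f 60 61 62
f 60 62 42
f 61 39 63
f 61 63 62
f 62 63 64
f 62 64 42
f 63 39 65
f 63 65 64
f 64 65 66
f 64 66 42
f 65 39 67
f 65 67 66
f 66 67 68
f 66 68 42
f 67 39 69
f 67 69 68
f 68 69 70
f 68 70 42
f 69 39 71
f 69 71 70
f 70 71 72
f 70 72 42
f 71 39 40
f 71 40 72
f 72 40 41
f 72 41 42
f 74 73 77
f 74 77 75
f 75 77 78
f 75 78 76
f 77 73 79
f 77 79 78
f 78 79 80
f 78 80 76
f 79 73 81
f 79 81 80
f 80 81 82
f 80 82 76
f 81 73 83
f 81 83 82
f 82 83 84
f 82 84 76
f 83 73 85
f 83 85 84
f 84 85 86
f 84 86 76
f 85 73 87
f 85 87 86
f 86 87 88
f 86 88 76
f 87 73 89
f 87 89 88
f 88 89 90
f 88 90 76
f 89 73 91
f 89 91 90
f 90 91 92
f 90 92 76
f 91 73 93
f 91 93 92
f 92 93 94
f 92 94 76
f 93 73 95
f 93 95 94
f 94 95 96
f 94 96 76
f 95 73 97
f 95 97 96
f 96 97 98
f 96 98 76
f 97 73 99
f 97 99 98
f 98 99 100
f 98 100 76
f 99 73 101
f 99 101 100
f 100 101 102
f 100 102 76
f 101 73 103
f 101 103 102
f 102 103 104
f 102 104 76
f 103 73 105
f 103 105 104
f 104 105 106
f 104 106 76
f 105 73 74
f 105 74 106
f 106 74 75
f 106 75 76



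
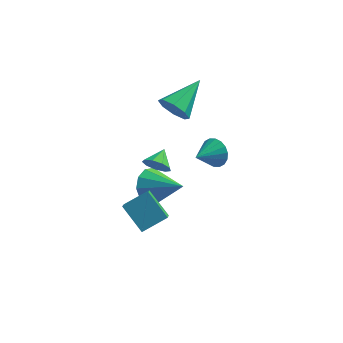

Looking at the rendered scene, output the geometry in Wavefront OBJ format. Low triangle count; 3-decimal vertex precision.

v -3.674 -2.311 -0.388
v -2.583 -1.679 0.221
v -3.752 -1.455 -1.136
v -2.661 -0.823 -0.528
v -2.659 -3.097 -1.392
v -1.568 -2.465 -0.784
v -2.737 -2.241 -2.141
v -1.646 -1.609 -1.532
v -1.961 2.259 2.773
v -1.452 2.326 2.034
v -0.939 3.921 3.627
v -2.028 2.701 1.992
v -2.565 2.818 2.408
v -2.748 2.607 3.038
v -2.47 2.192 3.512
v -1.894 1.816 3.554
v -1.357 1.7 3.138
v -1.174 1.911 2.508
v -2.671 1.485 -0.93
v -2.33 1.127 -0.379
v -2.429 2.395 -0.49
v -2.003 1.221 -0.754
v -1.988 1.439 -1.21
v -2.293 1.678 -1.536
v -2.775 1.826 -1.579
v -3.208 1.815 -1.318
v -3.39 1.65 -0.875
v -3.236 1.407 -0.459
v -2.817 1.201 -0.263
v -0.222 4.181 -2.208
v 0.091 3.653 -2.795
v -1.018 3.139 -1.692
v 0.332 3.61 -2.507
v 0.464 3.681 -2.159
v 0.46 3.851 -1.821
v 0.321 4.087 -1.56
v 0.074 4.341 -1.427
v -0.231 4.563 -1.448
v -0.534 4.71 -1.62
v -0.776 4.753 -1.908
v -0.907 4.682 -2.256
v -0.903 4.512 -2.594
v -0.764 4.276 -2.855
v -0.517 4.022 -2.988
v -0.212 3.8 -2.967
v -3.032 2.041 -3.181
v -2.433 2.766 -3.649
v -1.368 1.299 -2.199
v -2.651 3.015 -3.091
v -3.015 2.893 -2.567
v -3.385 2.445 -2.279
v -3.621 1.843 -2.335
v -3.631 1.316 -2.714
v -3.413 1.067 -3.272
v -3.049 1.189 -3.795
v -2.679 1.637 -4.084
v -2.443 2.239 -4.028
f 2 4 1
f 5 2 1
f 1 4 3
f 3 5 1
f 2 8 4
f 6 2 5
f 6 8 2
f 4 8 3
f 7 5 3
f 3 8 7
f 7 6 5
f 8 6 7
f 10 9 12
f 10 12 11
f 12 9 13
f 12 13 11
f 13 9 14
f 13 14 11
f 14 9 15
f 14 15 11
f 15 9 16
f 15 16 11
f 16 9 17
f 16 17 11
f 17 9 18
f 17 18 11
f 18 9 10
f 18 10 11
f 20 19 22
f 20 22 21
f 22 19 23
f 22 23 21
f 23 19 24
f 23 24 21
f 24 19 25
f 24 25 21
f 25 19 26
f 25 26 21
f 26 19 27
f 26 27 21
f 27 19 28
f 27 28 21
f 28 19 29
f 28 29 21
f 29 19 20
f 29 20 21
f 31 30 33
f 31 33 32
f 33 30 34
f 33 34 32
f 34 30 35
f 34 35 32
f 35 30 36
f 35 36 32
f 36 30 37
f 36 37 32
f 37 30 38
f 37 38 32
f 38 30 39
f 38 39 32
f 39 30 40
f 39 40 32
f 40 30 41
f 40 41 32
f 41 30 42
f 41 42 32
f 42 30 43
f 42 43 32
f 43 30 44
f 43 44 32
f 44 30 45
f 44 45 32
f 45 30 31
f 45 31 32
f 47 46 49
f 47 49 48
f 49 46 50
f 49 50 48
f 50 46 51
f 50 51 48
f 51 46 52
f 51 52 48
f 52 46 53
f 52 53 48
f 53 46 54
f 53 54 48
f 54 46 55
f 54 55 48
f 55 46 56
f 55 56 48
f 56 46 57
f 56 57 48
f 57 46 47
f 57 47 48



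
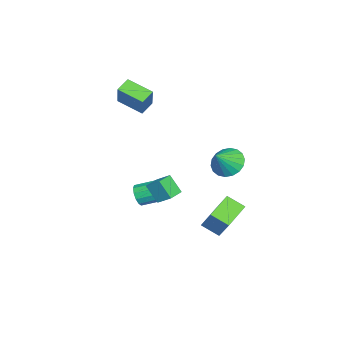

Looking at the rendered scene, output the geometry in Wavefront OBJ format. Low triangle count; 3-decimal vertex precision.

v 3.161 -0.664 1.147
v 3.419 0.084 1.742
v 3.44 0.003 0.189
v 3.698 0.751 0.784
v 4.042 -0.991 1.176
v 4.3 -0.243 1.771
v 4.321 -0.324 0.218
v 4.579 0.424 0.813
v -2.696 -2.984 2.391
v -3.089 -4.456 2.941
v -3.446 -2.627 2.811
v -3.838 -4.1 3.361
v -1.762 -2.7 3.819
v -2.154 -4.173 4.369
v -2.511 -2.344 4.239
v -2.904 -3.816 4.789
v -1.408 -2.9 -3.24
v -1.031 -2.631 -3.779
v -1.215 -1.451 -3.318
v -1.592 -1.72 -2.78
v -1.412 -2.642 -3.902
v -1.596 -1.462 -3.441
v -1.791 -2.736 -3.815
v -1.975 -1.555 -3.354
v -2.049 -2.881 -3.545
v -2.233 -1.701 -3.085
v -2.103 -3.032 -3.179
v -2.287 -1.852 -2.719
v -1.936 -3.142 -2.832
v -2.12 -1.962 -2.372
v -1.602 -3.174 -2.615
v -1.786 -1.994 -2.154
v -1.206 -3.12 -2.596
v -1.39 -1.94 -2.136
v -0.874 -2.996 -2.782
v -1.058 -1.816 -2.321
v -0.712 -2.841 -3.113
v -0.896 -1.661 -2.653
v -0.771 -2.705 -3.485
v -0.954 -1.525 -3.024
v 2.863 1.565 -2.113
v 1.423 2.087 -1.554
v 3.006 2.545 -2.657
v 1.567 3.066 -2.098
v 3.653 2.234 -0.702
v 2.214 2.755 -0.143
v 3.797 3.213 -1.246
v 2.357 3.735 -0.687
v -1.278 2.014 0.154
v -0.688 2.775 -0.075
v -0.302 1.566 1.186
v -0.945 2.942 0.241
v -1.269 2.925 0.54
v -1.594 2.728 0.762
v -1.857 2.389 0.864
v -2.005 1.976 0.825
v -2.009 1.571 0.653
v -1.869 1.253 0.382
v -1.611 1.085 0.066
v -1.288 1.102 -0.232
v -0.962 1.299 -0.455
v -0.7 1.638 -0.556
v -0.551 2.051 -0.517
v -0.547 2.457 -0.346
f 2 4 1
f 5 2 1
f 1 4 3
f 3 5 1
f 2 8 4
f 6 2 5
f 6 8 2
f 4 8 3
f 7 5 3
f 3 8 7
f 7 6 5
f 8 6 7
f 10 12 9
f 13 10 9
f 9 12 11
f 11 13 9
f 10 16 12
f 14 10 13
f 14 16 10
f 12 16 11
f 15 13 11
f 11 16 15
f 15 14 13
f 16 14 15
f 18 17 21
f 18 21 19
f 19 21 22
f 19 22 20
f 21 17 23
f 21 23 22
f 22 23 24
f 22 24 20
f 23 17 25
f 23 25 24
f 24 25 26
f 24 26 20
f 25 17 27
f 25 27 26
f 26 27 28
f 26 28 20
f 27 17 29
f 27 29 28
f 28 29 30
f 28 30 20
f 29 17 31
f 29 31 30
f 30 31 32
f 30 32 20
f 31 17 33
f 31 33 32
f 32 33 34
f 32 34 20
f 33 17 35
f 33 35 34
f 34 35 36
f 34 36 20
f 35 17 37
f 35 37 36
f 36 37 38
f 36 38 20
f 37 17 39
f 37 39 38
f 38 39 40
f 38 40 20
f 39 17 18
f 39 18 40
f 40 18 19
f 40 19 20
f 42 44 41
f 45 42 41
f 41 44 43
f 43 45 41
f 42 48 44
f 46 42 45
f 46 48 42
f 44 48 43
f 47 45 43
f 43 48 47
f 47 46 45
f 48 46 47
f 50 49 52
f 50 52 51
f 52 49 53
f 52 53 51
f 53 49 54
f 53 54 51
f 54 49 55
f 54 55 51
f 55 49 56
f 55 56 51
f 56 49 57
f 56 57 51
f 57 49 58
f 57 58 51
f 58 49 59
f 58 59 51
f 59 49 60
f 59 60 51
f 60 49 61
f 60 61 51
f 61 49 62
f 61 62 51
f 62 49 63
f 62 63 51
f 63 49 64
f 63 64 51
f 64 49 50
f 64 50 51



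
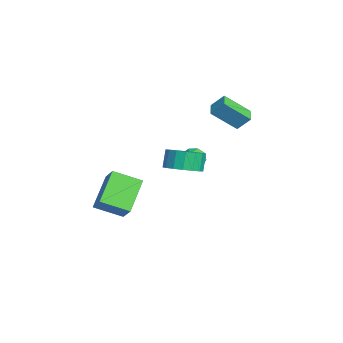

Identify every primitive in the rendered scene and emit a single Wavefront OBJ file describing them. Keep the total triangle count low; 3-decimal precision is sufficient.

v -1.643 -2.982 -3.328
v -1.754 -4.487 -2.637
v -0.802 -2.677 -2.528
v -0.913 -4.182 -1.837
v -0.087 -3.718 -4.683
v -0.198 -5.223 -3.992
v 0.754 -3.413 -3.883
v 0.643 -4.918 -3.192
v -1.167 -0.121 -1.231
v -0.775 0.272 -1.606
v -0.193 -0.479 -0.589
v -0.929 0.505 -1.242
v -1.194 0.445 -0.874
v -1.447 0.12 -0.672
v -1.568 -0.317 -0.732
v -1.502 -0.663 -1.025
v -1.279 -0.755 -1.415
v -1.004 -0.55 -1.719
v -0.804 -0.144 -1.794
v -4.038 2.422 0.054
v -3.958 1.043 1.239
v -3.807 3.084 0.808
v -3.727 1.706 1.994
v -3.113 2.314 -0.134
v -3.033 0.936 1.052
v -2.882 2.977 0.621
v -2.802 1.598 1.806
v 2.693 -0.999 -0.093
v 3.313 -0.252 0.039
v 2.887 -0.074 1.026
v 2.267 -0.821 0.893
v 2.938 -0.053 -0.159
v 2.511 0.126 0.828
v 2.507 -0.07 -0.342
v 2.08 0.109 0.645
v 2.118 -0.3 -0.469
v 1.691 -0.122 0.518
v 1.861 -0.691 -0.509
v 1.435 -0.512 0.478
v 1.795 -1.152 -0.454
v 1.368 -0.973 0.533
v 1.935 -1.578 -0.317
v 1.508 -1.399 0.67
v 2.248 -1.872 -0.128
v 1.821 -1.693 0.859
v 2.663 -1.965 0.068
v 2.237 -1.787 1.055
v 3.086 -1.838 0.228
v 2.659 -1.659 1.215
v 3.418 -1.518 0.314
v 2.991 -1.34 1.301
v 3.584 -1.08 0.306
v 3.158 -0.901 1.293
v 3.547 -0.623 0.207
v 3.12 -0.444 1.194
f 2 4 1
f 5 2 1
f 1 4 3
f 3 5 1
f 2 8 4
f 6 2 5
f 6 8 2
f 4 8 3
f 7 5 3
f 3 8 7
f 7 6 5
f 8 6 7
f 10 9 12
f 10 12 11
f 12 9 13
f 12 13 11
f 13 9 14
f 13 14 11
f 14 9 15
f 14 15 11
f 15 9 16
f 15 16 11
f 16 9 17
f 16 17 11
f 17 9 18
f 17 18 11
f 18 9 19
f 18 19 11
f 19 9 10
f 19 10 11
f 21 23 20
f 24 21 20
f 20 23 22
f 22 24 20
f 21 27 23
f 25 21 24
f 25 27 21
f 23 27 22
f 26 24 22
f 22 27 26
f 26 25 24
f 27 25 26
f 29 28 32
f 29 32 30
f 30 32 33
f 30 33 31
f 32 28 34
f 32 34 33
f 33 34 35
f 33 35 31
f 34 28 36
f 34 36 35
f 35 36 37
f 35 37 31
f 36 28 38
f 36 38 37
f 37 38 39
f 37 39 31
f 38 28 40
f 38 40 39
f 39 40 41
f 39 41 31
f 40 28 42
f 40 42 41
f 41 42 43
f 41 43 31
f 42 28 44
f 42 44 43
f 43 44 45
f 43 45 31
f 44 28 46
f 44 46 45
f 45 46 47
f 45 47 31
f 46 28 48
f 46 48 47
f 47 48 49
f 47 49 31
f 48 28 50
f 48 50 49
f 49 50 51
f 49 51 31
f 50 28 52
f 50 52 51
f 51 52 53
f 51 53 31
f 52 28 54
f 52 54 53
f 53 54 55
f 53 55 31
f 54 28 29
f 54 29 55
f 55 29 30
f 55 30 31



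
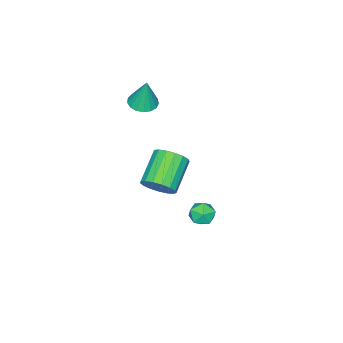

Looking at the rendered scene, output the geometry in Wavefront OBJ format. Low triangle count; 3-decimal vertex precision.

v -1.801 -3.913 1.884
v -1.047 -4.112 1.871
v -1.679 -3.567 3.596
v -1.044 -3.746 1.797
v -1.214 -3.418 1.743
v -1.519 -3.204 1.721
v -1.889 -3.152 1.737
v -2.238 -3.274 1.786
v -2.487 -3.543 1.858
v -2.579 -3.896 1.936
v -2.492 -4.253 2.002
v -2.247 -4.532 2.041
v -1.9 -4.67 2.044
v -1.53 -4.633 2.011
v -1.222 -4.432 1.948
v 1.461 2.564 -0.181
v 1.867 3.157 -0.077
v 2.393 2.003 -0.623
v 2.799 2.596 -0.519
v 2.559 2.217 0.051
v 1.982 2.563 0.324
v 2.278 2.597 -1.024
v 1.701 2.943 -0.751
v 2.371 3.177 -0.598
v 2.545 2.942 0.066
v 1.715 2.218 -0.766
v 1.889 1.983 -0.102
v -1.159 -2.518 -3.652
v -0.618 -2.89 -2.951
v -2.301 -3.334 -1.887
v -2.841 -2.962 -2.588
v -0.66 -2.447 -2.834
v -2.343 -2.891 -1.77
v -0.817 -2.021 -2.905
v -2.5 -2.465 -1.841
v -1.052 -1.709 -3.146
v -2.735 -2.153 -2.082
v -1.312 -1.582 -3.504
v -2.995 -2.026 -2.44
v -1.536 -1.669 -3.895
v -3.219 -2.113 -2.831
v -1.674 -1.951 -4.231
v -3.357 -2.395 -3.167
v -1.694 -2.363 -4.434
v -3.377 -2.807 -3.37
v -1.591 -2.81 -4.458
v -3.274 -3.254 -3.394
v -1.389 -3.191 -4.297
v -3.072 -3.634 -3.233
v -1.134 -3.417 -3.989
v -2.817 -3.861 -2.925
v -0.885 -3.437 -3.603
v -2.568 -3.881 -2.539
v -0.699 -3.247 -3.229
v -2.382 -3.691 -2.165
f 2 1 4
f 2 4 3
f 4 1 5
f 4 5 3
f 5 1 6
f 5 6 3
f 6 1 7
f 6 7 3
f 7 1 8
f 7 8 3
f 8 1 9
f 8 9 3
f 9 1 10
f 9 10 3
f 10 1 11
f 10 11 3
f 11 1 12
f 11 12 3
f 12 1 13
f 12 13 3
f 13 1 14
f 13 14 3
f 14 1 15
f 14 15 3
f 15 1 2
f 15 2 3
f 16 27 21
f 16 21 17
f 16 17 23
f 16 23 26
f 16 26 27
f 17 21 25
f 21 27 20
f 27 26 18
f 26 23 22
f 23 17 24
f 19 25 20
f 19 20 18
f 19 18 22
f 19 22 24
f 19 24 25
f 20 25 21
f 18 20 27
f 22 18 26
f 24 22 23
f 25 24 17
f 29 28 32
f 29 32 30
f 30 32 33
f 30 33 31
f 32 28 34
f 32 34 33
f 33 34 35
f 33 35 31
f 34 28 36
f 34 36 35
f 35 36 37
f 35 37 31
f 36 28 38
f 36 38 37
f 37 38 39
f 37 39 31
f 38 28 40
f 38 40 39
f 39 40 41
f 39 41 31
f 40 28 42
f 40 42 41
f 41 42 43
f 41 43 31
f 42 28 44
f 42 44 43
f 43 44 45
f 43 45 31
f 44 28 46
f 44 46 45
f 45 46 47
f 45 47 31
f 46 28 48
f 46 48 47
f 47 48 49
f 47 49 31
f 48 28 50
f 48 50 49
f 49 50 51
f 49 51 31
f 50 28 52
f 50 52 51
f 51 52 53
f 51 53 31
f 52 28 54
f 52 54 53
f 53 54 55
f 53 55 31
f 54 28 29
f 54 29 55
f 55 29 30
f 55 30 31



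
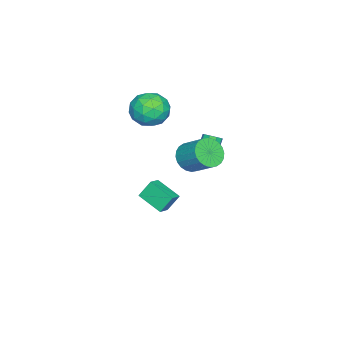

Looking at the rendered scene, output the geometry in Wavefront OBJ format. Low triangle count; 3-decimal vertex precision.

v -2.401 0.046 -3.403
v -2.84 -1.427 -2.776
v -1.603 -0.038 -3.042
v -2.041 -1.512 -2.416
v -1.999 -0.508 -4.424
v -2.437 -1.982 -3.798
v -1.2 -0.593 -4.064
v -1.639 -2.066 -3.437
v -3.877 -1.128 2.655
v -3.029 -1.255 1.786
v -3.291 -2.825 3.474
v -2.443 -2.952 2.605
v -2.332 -2.071 3.442
v -2.695 -1.023 2.936
v -3.625 -3.057 2.324
v -3.988 -2.009 1.818
v -2.874 -2.447 1.582
v -2.075 -1.838 2.273
v -4.245 -2.242 2.987
v -3.446 -1.633 3.678
v -3.504 -1.042 2.149
v -2.816 -3.038 3.111
v -2.75 -2.52 3.603
v -2.252 -2.594 3.093
v -3.308 -0.906 2.824
v -2.81 -0.98 2.314
v -2.4 -1.46 3.287
v -3.51 -3.1 2.946
v -3.012 -3.174 2.436
v -4.068 -1.486 2.167
v -3.57 -1.56 1.657
v -3.92 -2.62 1.973
v -2.915 -1.817 1.518
v -2.571 -2.815 2
v -3.265 -2.877 1.834
v -3.478 -2.261 1.537
v -2.445 -1.459 1.925
v -2.101 -2.457 2.406
v -2.036 -1.939 2.898
v -2.249 -1.323 2.6
v -2.354 -2.16 1.804
v -4.219 -1.623 2.854
v -3.875 -2.621 3.335
v -4.071 -2.757 2.66
v -4.284 -2.141 2.362
v -3.749 -1.265 3.26
v -3.405 -2.263 3.742
v -2.842 -1.819 3.723
v -3.055 -1.203 3.426
v -3.966 -1.92 3.456
v 1.287 2.189 2.754
v 1.859 2.511 2.095
v 2.305 3.752 3.086
v 1.733 3.431 3.746
v 1.552 2.686 2.014
v 1.997 3.927 3.005
v 1.204 2.785 2.045
v 1.65 4.027 3.037
v 0.869 2.794 2.185
v 1.315 4.036 3.176
v 0.598 2.711 2.411
v 1.044 3.952 3.402
v 0.432 2.548 2.689
v 0.877 3.79 3.681
v 0.396 2.331 2.978
v 0.841 3.572 3.969
v 0.495 2.092 3.232
v 0.941 3.333 4.223
v 0.715 1.868 3.414
v 1.161 3.109 4.405
v 1.023 1.693 3.495
v 1.468 2.934 4.486
v 1.37 1.593 3.463
v 1.816 2.835 4.455
v 1.705 1.584 3.324
v 2.151 2.826 4.315
v 1.976 1.668 3.098
v 2.422 2.909 4.089
v 2.143 1.83 2.819
v 2.588 3.072 3.811
v 2.179 2.048 2.531
v 2.624 3.289 3.522
v 2.079 2.287 2.277
v 2.525 3.528 3.268
v -3.357 1.174 -0.444
v -2.993 1.539 -0.201
v -3.819 1.611 0.927
v -4.183 1.246 0.684
v -3.259 1.735 -0.408
v -4.085 1.806 0.72
v -3.571 1.668 -0.632
v -4.397 1.739 0.496
v -3.783 1.37 -0.768
v -4.609 1.441 0.36
v -3.795 0.981 -0.753
v -4.621 1.052 0.375
v -3.603 0.682 -0.593
v -4.429 0.753 0.535
v -3.295 0.614 -0.363
v -4.121 0.685 0.765
v -3.016 0.808 -0.171
v -3.842 0.879 0.957
v -2.897 1.173 -0.107
v -3.723 1.245 1.021
f 2 4 1
f 5 2 1
f 1 4 3
f 3 5 1
f 2 8 4
f 6 2 5
f 6 8 2
f 4 8 3
f 7 5 3
f 3 8 7
f 7 6 5
f 8 6 7
f 9 46 25
f 46 20 49
f 25 49 14
f 46 49 25
f 9 25 21
f 25 14 26
f 21 26 10
f 25 26 21
f 9 21 30
f 21 10 31
f 30 31 16
f 21 31 30
f 9 30 42
f 30 16 45
f 42 45 19
f 30 45 42
f 9 42 46
f 42 19 50
f 46 50 20
f 42 50 46
f 10 26 37
f 26 14 40
f 37 40 18
f 26 40 37
f 14 49 27
f 49 20 48
f 27 48 13
f 49 48 27
f 20 50 47
f 50 19 43
f 47 43 11
f 50 43 47
f 19 45 44
f 45 16 32
f 44 32 15
f 45 32 44
f 16 31 36
f 31 10 33
f 36 33 17
f 31 33 36
f 12 38 24
f 38 18 39
f 24 39 13
f 38 39 24
f 12 24 22
f 24 13 23
f 22 23 11
f 24 23 22
f 12 22 29
f 22 11 28
f 29 28 15
f 22 28 29
f 12 29 34
f 29 15 35
f 34 35 17
f 29 35 34
f 12 34 38
f 34 17 41
f 38 41 18
f 34 41 38
f 13 39 27
f 39 18 40
f 27 40 14
f 39 40 27
f 11 23 47
f 23 13 48
f 47 48 20
f 23 48 47
f 15 28 44
f 28 11 43
f 44 43 19
f 28 43 44
f 17 35 36
f 35 15 32
f 36 32 16
f 35 32 36
f 18 41 37
f 41 17 33
f 37 33 10
f 41 33 37
f 52 51 55
f 52 55 53
f 53 55 56
f 53 56 54
f 55 51 57
f 55 57 56
f 56 57 58
f 56 58 54
f 57 51 59
f 57 59 58
f 58 59 60
f 58 60 54
f 59 51 61
f 59 61 60
f 60 61 62
f 60 62 54
f 61 51 63
f 61 63 62
f 62 63 64
f 62 64 54
f 63 51 65
f 63 65 64
f 64 65 66
f 64 66 54
f 65 51 67
f 65 67 66
f 66 67 68
f 66 68 54
f 67 51 69
f 67 69 68
f 68 69 70
f 68 70 54
f 69 51 71
f 69 71 70
f 70 71 72
f 70 72 54
f 71 51 73
f 71 73 72
f 72 73 74
f 72 74 54
f 73 51 75
f 73 75 74
f 74 75 76
f 74 76 54
f 75 51 77
f 75 77 76
f 76 77 78
f 76 78 54
f 77 51 79
f 77 79 78
f 78 79 80
f 78 80 54
f 79 51 81
f 79 81 80
f 80 81 82
f 80 82 54
f 81 51 83
f 81 83 82
f 82 83 84
f 82 84 54
f 83 51 52
f 83 52 84
f 84 52 53
f 84 53 54
f 86 85 89
f 86 89 87
f 87 89 90
f 87 90 88
f 89 85 91
f 89 91 90
f 90 91 92
f 90 92 88
f 91 85 93
f 91 93 92
f 92 93 94
f 92 94 88
f 93 85 95
f 93 95 94
f 94 95 96
f 94 96 88
f 95 85 97
f 95 97 96
f 96 97 98
f 96 98 88
f 97 85 99
f 97 99 98
f 98 99 100
f 98 100 88
f 99 85 101
f 99 101 100
f 100 101 102
f 100 102 88
f 101 85 103
f 101 103 102
f 102 103 104
f 102 104 88
f 103 85 86
f 103 86 104
f 104 86 87
f 104 87 88



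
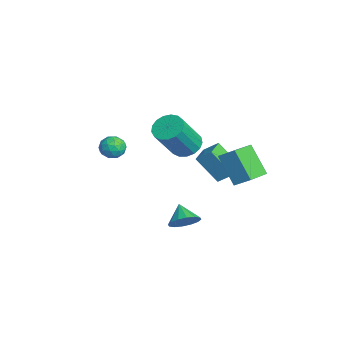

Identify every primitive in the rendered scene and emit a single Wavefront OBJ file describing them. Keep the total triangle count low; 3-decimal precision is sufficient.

v 1.732 0.321 1.448
v 2.428 0.21 1.069
v 3.184 -0.791 2.753
v 2.488 -0.681 3.132
v 2.473 0.545 1.248
v 3.23 -0.456 2.932
v 2.349 0.829 1.473
v 3.105 -0.172 3.157
v 2.083 0.997 1.692
v 2.84 -0.005 3.376
v 1.737 1.009 1.855
v 2.493 0.008 3.539
v 1.389 0.864 1.925
v 2.146 -0.137 3.609
v 1.12 0.594 1.886
v 1.877 -0.407 3.569
v 0.992 0.262 1.746
v 1.748 -0.739 3.43
v 1.032 -0.057 1.538
v 1.789 -1.058 3.222
v 1.233 -0.289 1.309
v 1.99 -1.291 2.993
v 1.548 -0.382 1.113
v 2.305 -1.383 2.797
v 1.905 -0.314 0.993
v 2.662 -1.315 2.677
v 2.223 -0.1 0.977
v 2.979 -1.102 2.661
v -0.23 1.169 -0.817
v 0.145 1.822 -0.189
v -1.196 1.736 -0.829
v -0.821 2.389 -0.202
v 0.341 2.111 -2.138
v 0.716 2.764 -1.511
v -0.625 2.678 -2.151
v -0.25 3.331 -1.523
v 3.596 -2.777 2.966
v 3.972 -3.021 2.492
v 2.988 -3.639 2.928
v 3.364 -3.883 2.454
v 3.598 -3.828 3.06
v 3.974 -3.296 3.083
v 2.986 -3.364 2.337
v 3.362 -2.832 2.36
v 3.595 -3.384 2.103
v 3.973 -3.671 2.55
v 2.987 -2.989 2.87
v 3.365 -3.276 3.317
v 3.837 -2.824 2.733
v 3.123 -3.836 2.687
v 3.26 -3.804 3.044
v 3.481 -3.948 2.765
v 3.839 -2.985 3.08
v 4.059 -3.128 2.801
v 3.84 -3.603 3.135
v 2.901 -3.532 2.619
v 3.121 -3.675 2.34
v 3.479 -2.712 2.655
v 3.7 -2.856 2.376
v 3.12 -3.057 2.285
v 3.836 -3.18 2.225
v 3.479 -3.686 2.203
v 3.257 -3.382 2.134
v 3.478 -3.069 2.148
v 4.059 -3.349 2.488
v 3.701 -3.855 2.465
v 3.839 -3.823 2.822
v 4.06 -3.51 2.835
v 3.837 -3.562 2.259
v 3.259 -2.805 2.955
v 2.901 -3.311 2.932
v 2.9 -3.15 2.585
v 3.121 -2.837 2.598
v 3.481 -2.974 3.217
v 3.124 -3.48 3.195
v 3.482 -3.591 3.272
v 3.703 -3.278 3.286
v 3.123 -3.098 3.161
v 2.569 0.09 -3.231
v 3.022 -0.304 -2.718
v 1.711 -0.01 -2.549
v 3.06 0.089 -2.612
v 2.967 0.483 -2.672
v 2.766 0.771 -2.881
v 2.513 0.877 -3.184
v 2.275 0.772 -3.5
v 2.115 0.485 -3.743
v 2.077 0.092 -3.849
v 2.171 -0.302 -3.789
v 2.372 -0.59 -3.58
v 2.625 -0.696 -3.277
v 2.863 -0.592 -2.961
v 1.87 2.542 0.877
v 2.355 3.193 1.461
v 2.84 3.07 -0.519
v 3.325 3.722 0.065
v 2.835 1.558 1.175
v 3.32 2.21 1.759
v 3.805 2.087 -0.221
v 4.29 2.738 0.363
f 2 1 5
f 2 5 3
f 3 5 6
f 3 6 4
f 5 1 7
f 5 7 6
f 6 7 8
f 6 8 4
f 7 1 9
f 7 9 8
f 8 9 10
f 8 10 4
f 9 1 11
f 9 11 10
f 10 11 12
f 10 12 4
f 11 1 13
f 11 13 12
f 12 13 14
f 12 14 4
f 13 1 15
f 13 15 14
f 14 15 16
f 14 16 4
f 15 1 17
f 15 17 16
f 16 17 18
f 16 18 4
f 17 1 19
f 17 19 18
f 18 19 20
f 18 20 4
f 19 1 21
f 19 21 20
f 20 21 22
f 20 22 4
f 21 1 23
f 21 23 22
f 22 23 24
f 22 24 4
f 23 1 25
f 23 25 24
f 24 25 26
f 24 26 4
f 25 1 27
f 25 27 26
f 26 27 28
f 26 28 4
f 27 1 2
f 27 2 28
f 28 2 3
f 28 3 4
f 30 32 29
f 33 30 29
f 29 32 31
f 31 33 29
f 30 36 32
f 34 30 33
f 34 36 30
f 32 36 31
f 35 33 31
f 31 36 35
f 35 34 33
f 36 34 35
f 37 74 53
f 74 48 77
f 53 77 42
f 74 77 53
f 37 53 49
f 53 42 54
f 49 54 38
f 53 54 49
f 37 49 58
f 49 38 59
f 58 59 44
f 49 59 58
f 37 58 70
f 58 44 73
f 70 73 47
f 58 73 70
f 37 70 74
f 70 47 78
f 74 78 48
f 70 78 74
f 38 54 65
f 54 42 68
f 65 68 46
f 54 68 65
f 42 77 55
f 77 48 76
f 55 76 41
f 77 76 55
f 48 78 75
f 78 47 71
f 75 71 39
f 78 71 75
f 47 73 72
f 73 44 60
f 72 60 43
f 73 60 72
f 44 59 64
f 59 38 61
f 64 61 45
f 59 61 64
f 40 66 52
f 66 46 67
f 52 67 41
f 66 67 52
f 40 52 50
f 52 41 51
f 50 51 39
f 52 51 50
f 40 50 57
f 50 39 56
f 57 56 43
f 50 56 57
f 40 57 62
f 57 43 63
f 62 63 45
f 57 63 62
f 40 62 66
f 62 45 69
f 66 69 46
f 62 69 66
f 41 67 55
f 67 46 68
f 55 68 42
f 67 68 55
f 39 51 75
f 51 41 76
f 75 76 48
f 51 76 75
f 43 56 72
f 56 39 71
f 72 71 47
f 56 71 72
f 45 63 64
f 63 43 60
f 64 60 44
f 63 60 64
f 46 69 65
f 69 45 61
f 65 61 38
f 69 61 65
f 80 79 82
f 80 82 81
f 82 79 83
f 82 83 81
f 83 79 84
f 83 84 81
f 84 79 85
f 84 85 81
f 85 79 86
f 85 86 81
f 86 79 87
f 86 87 81
f 87 79 88
f 87 88 81
f 88 79 89
f 88 89 81
f 89 79 90
f 89 90 81
f 90 79 91
f 90 91 81
f 91 79 92
f 91 92 81
f 92 79 80
f 92 80 81
f 94 96 93
f 97 94 93
f 93 96 95
f 95 97 93
f 94 100 96
f 98 94 97
f 98 100 94
f 96 100 95
f 99 97 95
f 95 100 99
f 99 98 97
f 100 98 99

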